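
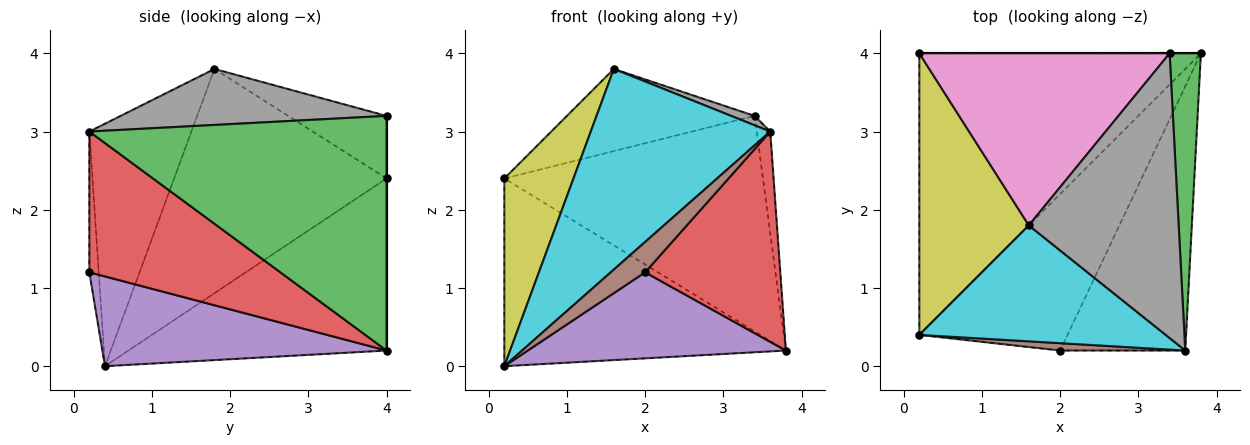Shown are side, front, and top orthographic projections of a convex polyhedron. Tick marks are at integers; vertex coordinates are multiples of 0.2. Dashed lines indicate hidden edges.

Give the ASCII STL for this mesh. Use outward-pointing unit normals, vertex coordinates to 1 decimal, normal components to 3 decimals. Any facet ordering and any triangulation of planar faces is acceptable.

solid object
 facet normal -0.453 0.494 -0.742
  outer loop
   vertex 0.2 0.4 0.0
   vertex 0.2 4.0 2.4
   vertex 3.8 4.0 0.2
  endloop
 endfacet
 facet normal 0.000 1.000 0.000
  outer loop
   vertex 3.4 4.0 3.2
   vertex 3.8 4.0 0.2
   vertex 0.2 4.0 2.4
  endloop
 endfacet
 facet normal 0.990 0.045 0.132
  outer loop
   vertex 3.4 4.0 3.2
   vertex 3.6 0.2 3.0
   vertex 3.8 4.0 0.2
  endloop
 endfacet
 facet normal 0.661 -0.468 -0.587
  outer loop
   vertex 2.0 0.2 1.2
   vertex 3.8 4.0 0.2
   vertex 3.6 0.2 3.0
  endloop
 endfacet
 facet normal 0.469 -0.426 -0.774
  outer loop
   vertex 2.0 0.2 1.2
   vertex 0.2 0.4 0.0
   vertex 3.8 4.0 0.2
  endloop
 endfacet
 facet normal -0.256 -0.939 0.228
  outer loop
   vertex 2.0 0.2 1.2
   vertex 3.6 0.2 3.0
   vertex 0.2 0.4 0.0
  endloop
 endfacet
 facet normal -0.220 0.420 0.880
  outer loop
   vertex 1.6 1.8 3.8
   vertex 3.4 4.0 3.2
   vertex 0.2 4.0 2.4
  endloop
 endfacet
 facet normal 0.350 -0.031 0.936
  outer loop
   vertex 1.6 1.8 3.8
   vertex 3.6 0.2 3.0
   vertex 3.4 4.0 3.2
  endloop
 endfacet
 facet normal -0.862 -0.281 0.421
  outer loop
   vertex 1.6 1.8 3.8
   vertex 0.2 4.0 2.4
   vertex 0.2 0.4 0.0
  endloop
 endfacet
 facet normal -0.442 -0.777 0.449
  outer loop
   vertex 1.6 1.8 3.8
   vertex 0.2 0.4 0.0
   vertex 3.6 0.2 3.0
  endloop
 endfacet
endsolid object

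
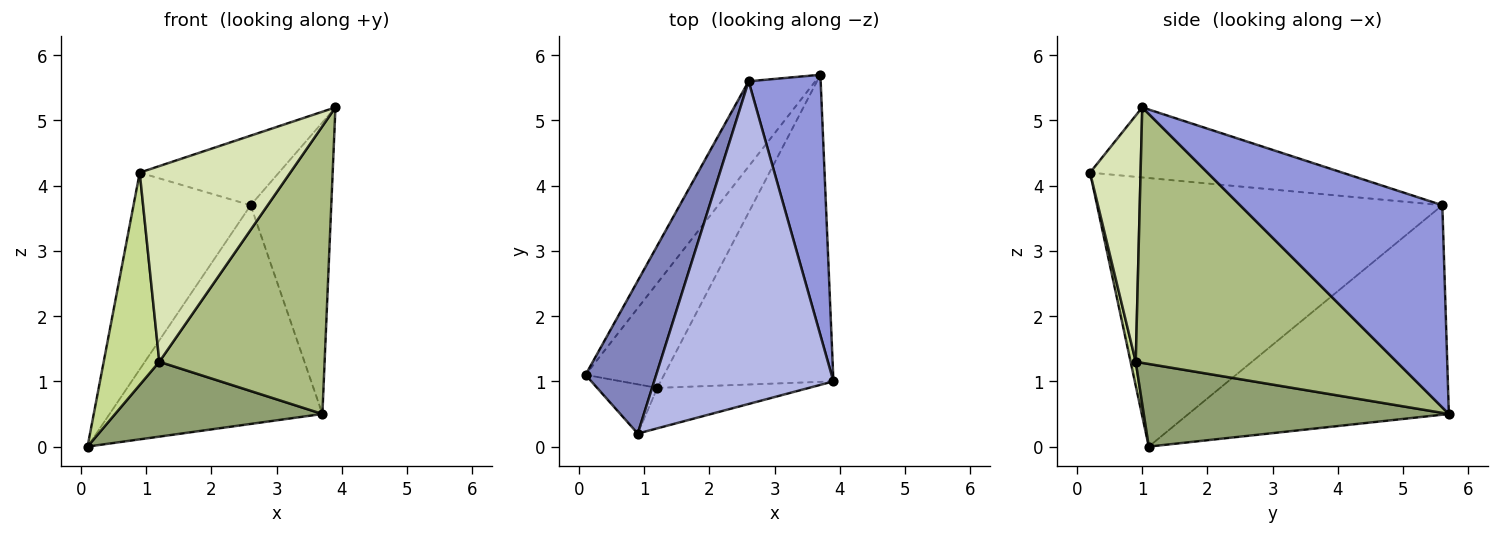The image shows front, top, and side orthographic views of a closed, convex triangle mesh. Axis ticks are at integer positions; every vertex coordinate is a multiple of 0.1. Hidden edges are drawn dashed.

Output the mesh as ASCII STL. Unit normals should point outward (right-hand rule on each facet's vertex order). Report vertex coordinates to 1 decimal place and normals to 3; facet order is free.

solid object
 facet normal -0.752 0.614 -0.239
  outer loop
   vertex 2.6 5.6 3.7
   vertex 3.7 5.7 0.5
   vertex 0.1 1.1 0.0
  endloop
 endfacet
 facet normal -0.919 0.312 0.242
  outer loop
   vertex 2.6 5.6 3.7
   vertex 0.1 1.1 0.0
   vertex 0.9 0.2 4.2
  endloop
 endfacet
 facet normal 0.882 0.352 0.314
  outer loop
   vertex 2.6 5.6 3.7
   vertex 3.9 1.0 5.2
   vertex 3.7 5.7 0.5
  endloop
 endfacet
 facet normal -0.357 0.197 0.913
  outer loop
   vertex 2.6 5.6 3.7
   vertex 0.9 0.2 4.2
   vertex 3.9 1.0 5.2
  endloop
 endfacet
 facet normal 0.650 -0.442 -0.618
  outer loop
   vertex 1.2 0.9 1.3
   vertex 0.1 1.1 0.0
   vertex 3.7 5.7 0.5
  endloop
 endfacet
 facet normal 0.734 -0.465 -0.496
  outer loop
   vertex 1.2 0.9 1.3
   vertex 3.7 5.7 0.5
   vertex 3.9 1.0 5.2
  endloop
 endfacet
 facet normal 0.089 -0.970 -0.225
  outer loop
   vertex 1.2 0.9 1.3
   vertex 0.9 0.2 4.2
   vertex 0.1 1.1 0.0
  endloop
 endfacet
 facet normal 0.312 -0.930 -0.192
  outer loop
   vertex 1.2 0.9 1.3
   vertex 3.9 1.0 5.2
   vertex 0.9 0.2 4.2
  endloop
 endfacet
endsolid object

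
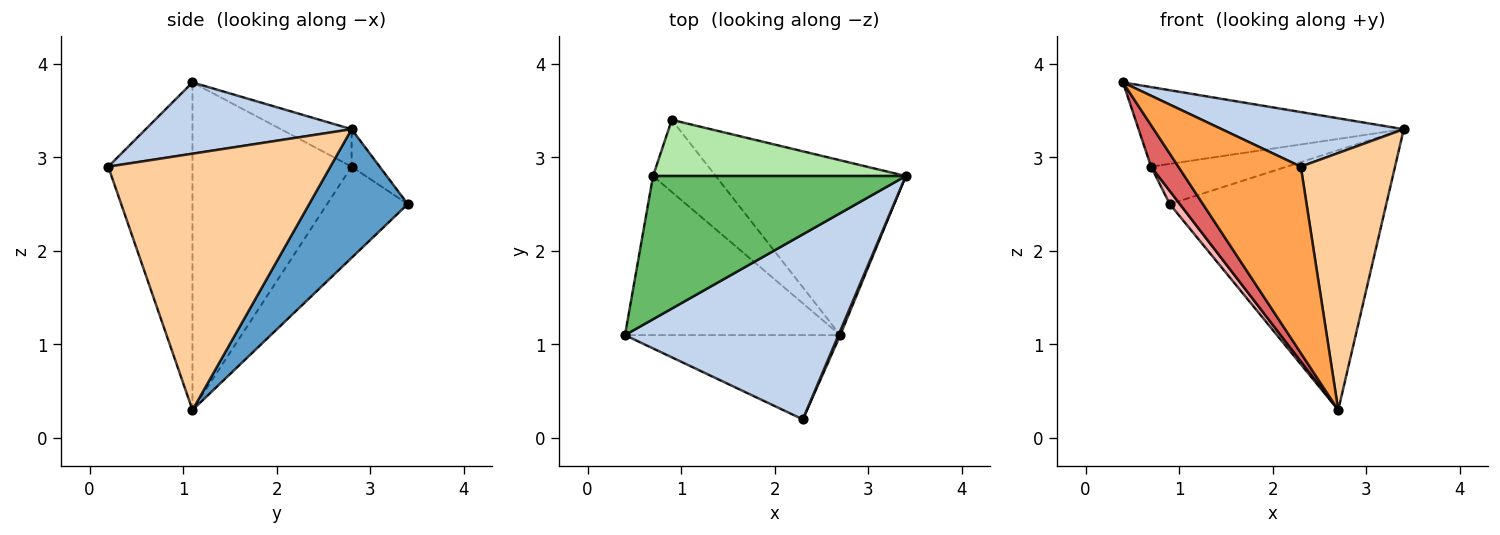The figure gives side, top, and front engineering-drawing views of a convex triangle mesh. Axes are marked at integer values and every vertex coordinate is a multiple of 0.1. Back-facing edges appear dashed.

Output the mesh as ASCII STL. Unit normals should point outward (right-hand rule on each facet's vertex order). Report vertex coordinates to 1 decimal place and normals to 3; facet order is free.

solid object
 facet normal 0.353 0.776 -0.522
  outer loop
   vertex 2.7 1.1 0.3
   vertex 0.9 3.4 2.5
   vertex 3.4 2.8 3.3
  endloop
 endfacet
 facet normal 0.305 -0.270 0.913
  outer loop
   vertex 2.3 0.2 2.9
   vertex 3.4 2.8 3.3
   vertex 0.4 1.1 3.8
  endloop
 endfacet
 facet normal -0.531 -0.772 -0.349
  outer loop
   vertex 2.3 0.2 2.9
   vertex 0.4 1.1 3.8
   vertex 2.7 1.1 0.3
  endloop
 endfacet
 facet normal 0.921 -0.390 0.006
  outer loop
   vertex 2.3 0.2 2.9
   vertex 2.7 1.1 0.3
   vertex 3.4 2.8 3.3
  endloop
 endfacet
 facet normal -0.128 0.482 0.867
  outer loop
   vertex 0.7 2.8 2.9
   vertex 0.4 1.1 3.8
   vertex 3.4 2.8 3.3
  endloop
 endfacet
 facet normal -0.120 0.578 0.807
  outer loop
   vertex 0.7 2.8 2.9
   vertex 3.4 2.8 3.3
   vertex 0.9 3.4 2.5
  endloop
 endfacet
 facet normal -0.827 -0.142 -0.544
  outer loop
   vertex 0.7 2.8 2.9
   vertex 2.7 1.1 0.3
   vertex 0.4 1.1 3.8
  endloop
 endfacet
 facet normal -0.820 -0.102 -0.564
  outer loop
   vertex 0.7 2.8 2.9
   vertex 0.9 3.4 2.5
   vertex 2.7 1.1 0.3
  endloop
 endfacet
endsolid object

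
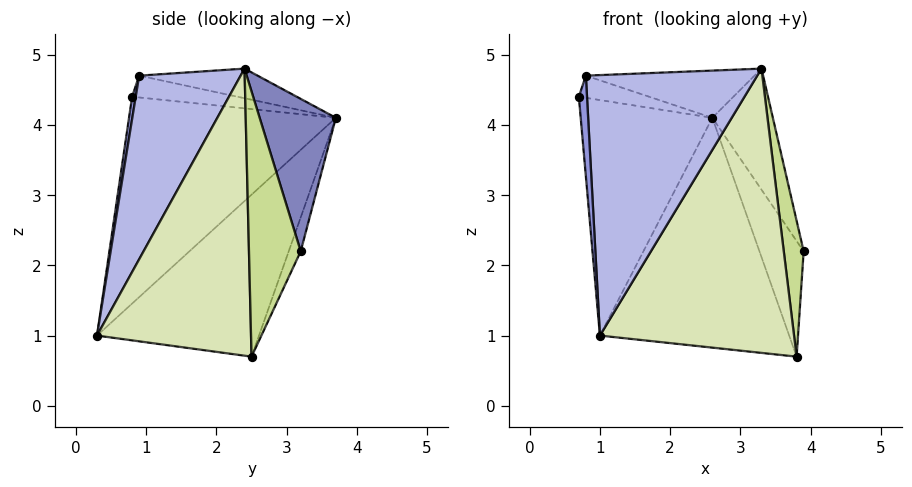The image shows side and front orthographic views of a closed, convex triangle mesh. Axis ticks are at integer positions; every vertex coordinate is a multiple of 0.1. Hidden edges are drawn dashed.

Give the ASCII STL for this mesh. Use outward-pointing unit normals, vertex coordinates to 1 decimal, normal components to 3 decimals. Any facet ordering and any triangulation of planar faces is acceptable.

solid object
 facet normal -0.834 0.531 -0.152
  outer loop
   vertex 1.0 0.3 1.0
   vertex 0.7 0.8 4.4
   vertex 2.6 3.7 4.1
  endloop
 endfacet
 facet normal 0.734 0.583 0.349
  outer loop
   vertex 3.3 2.4 4.8
   vertex 3.9 3.2 2.2
   vertex 2.6 3.7 4.1
  endloop
 endfacet
 facet normal 0.398 -0.902 0.168
  outer loop
   vertex 0.8 0.9 4.7
   vertex 0.7 0.8 4.4
   vertex 1.0 0.3 1.0
  endloop
 endfacet
 facet normal 0.503 -0.849 0.165
  outer loop
   vertex 0.8 0.9 4.7
   vertex 1.0 0.3 1.0
   vertex 3.3 2.4 4.8
  endloop
 endfacet
 facet normal -0.829 0.552 0.092
  outer loop
   vertex 0.8 0.9 4.7
   vertex 2.6 3.7 4.1
   vertex 0.7 0.8 4.4
  endloop
 endfacet
 facet normal -0.248 0.353 0.902
  outer loop
   vertex 0.8 0.9 4.7
   vertex 3.3 2.4 4.8
   vertex 2.6 3.7 4.1
  endloop
 endfacet
 facet normal 0.928 -0.357 0.105
  outer loop
   vertex 3.8 2.5 0.7
   vertex 3.9 3.2 2.2
   vertex 3.3 2.4 4.8
  endloop
 endfacet
 facet normal 0.621 -0.782 0.057
  outer loop
   vertex 3.8 2.5 0.7
   vertex 3.3 2.4 4.8
   vertex 1.0 0.3 1.0
  endloop
 endfacet
 facet normal -0.240 0.886 -0.397
  outer loop
   vertex 3.8 2.5 0.7
   vertex 2.6 3.7 4.1
   vertex 3.9 3.2 2.2
  endloop
 endfacet
 facet normal -0.582 0.680 -0.446
  outer loop
   vertex 3.8 2.5 0.7
   vertex 1.0 0.3 1.0
   vertex 2.6 3.7 4.1
  endloop
 endfacet
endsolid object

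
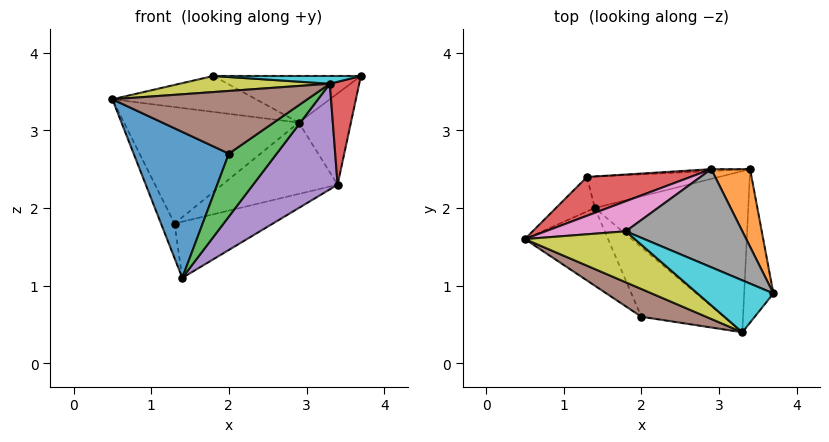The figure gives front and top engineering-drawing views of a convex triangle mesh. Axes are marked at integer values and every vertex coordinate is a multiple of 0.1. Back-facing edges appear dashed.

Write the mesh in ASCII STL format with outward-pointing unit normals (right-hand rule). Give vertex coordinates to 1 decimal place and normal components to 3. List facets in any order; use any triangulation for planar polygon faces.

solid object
 facet normal -0.628 -0.687 -0.365
  outer loop
   vertex 2.0 0.6 2.7
   vertex 0.5 1.6 3.4
   vertex 1.4 2.0 1.1
  endloop
 endfacet
 facet normal 0.720 0.529 0.450
  outer loop
   vertex 2.9 2.5 3.1
   vertex 3.7 0.9 3.7
   vertex 3.4 2.5 2.3
  endloop
 endfacet
 facet normal 0.379 -0.621 -0.686
  outer loop
   vertex 3.3 0.4 3.6
   vertex 2.0 0.6 2.7
   vertex 1.4 2.0 1.1
  endloop
 endfacet
 facet normal 0.671 -0.413 -0.616
  outer loop
   vertex 3.3 0.4 3.6
   vertex 3.4 2.5 2.3
   vertex 3.7 0.9 3.7
  endloop
 endfacet
 facet normal 0.538 -0.462 -0.705
  outer loop
   vertex 3.3 0.4 3.6
   vertex 1.4 2.0 1.1
   vertex 3.4 2.5 2.3
  endloop
 endfacet
 facet normal -0.388 -0.843 0.373
  outer loop
   vertex 3.3 0.4 3.6
   vertex 0.5 1.6 3.4
   vertex 2.0 0.6 2.7
  endloop
 endfacet
 facet normal -0.203 0.751 0.629
  outer loop
   vertex 1.8 1.7 3.7
   vertex 2.9 2.5 3.1
   vertex 0.5 1.6 3.4
  endloop
 endfacet
 facet normal 0.178 0.422 0.889
  outer loop
   vertex 1.8 1.7 3.7
   vertex 3.7 0.9 3.7
   vertex 2.9 2.5 3.1
  endloop
 endfacet
 facet normal -0.193 -0.295 0.936
  outer loop
   vertex 1.8 1.7 3.7
   vertex 0.5 1.6 3.4
   vertex 3.3 0.4 3.6
  endloop
 endfacet
 facet normal -0.062 -0.148 0.987
  outer loop
   vertex 1.8 1.7 3.7
   vertex 3.3 0.4 3.6
   vertex 3.7 0.9 3.7
  endloop
 endfacet
 facet normal 0.074 0.870 -0.487
  outer loop
   vertex 1.3 2.4 1.8
   vertex 3.4 2.5 2.3
   vertex 1.4 2.0 1.1
  endloop
 endfacet
 facet normal -0.041 0.999 -0.026
  outer loop
   vertex 1.3 2.4 1.8
   vertex 2.9 2.5 3.1
   vertex 3.4 2.5 2.3
  endloop
 endfacet
 facet normal -0.905 0.302 -0.302
  outer loop
   vertex 1.3 2.4 1.8
   vertex 1.4 2.0 1.1
   vertex 0.5 1.6 3.4
  endloop
 endfacet
 facet normal -0.302 0.905 0.302
  outer loop
   vertex 1.3 2.4 1.8
   vertex 0.5 1.6 3.4
   vertex 2.9 2.5 3.1
  endloop
 endfacet
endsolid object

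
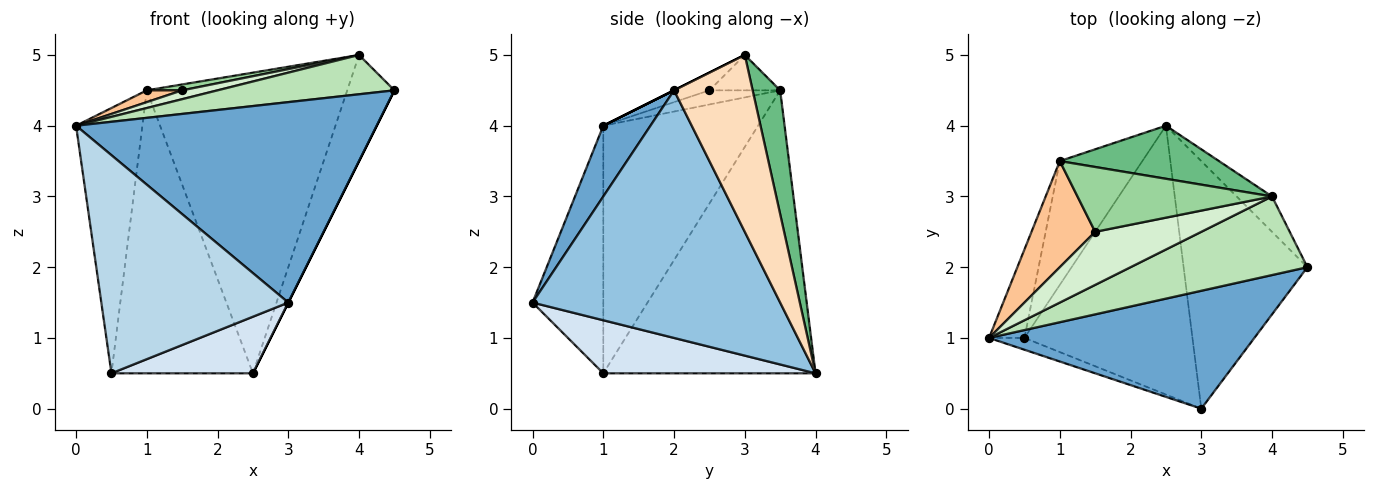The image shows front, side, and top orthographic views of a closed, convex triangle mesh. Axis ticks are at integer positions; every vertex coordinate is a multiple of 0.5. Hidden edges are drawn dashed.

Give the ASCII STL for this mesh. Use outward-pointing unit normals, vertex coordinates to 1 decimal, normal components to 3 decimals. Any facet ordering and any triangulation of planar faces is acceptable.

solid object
 facet normal 0.134 -0.854 0.502
  outer loop
   vertex 3.0 0.0 1.5
   vertex 4.5 2.0 4.5
   vertex 0.0 1.0 4.0
  endloop
 endfacet
 facet normal 0.894 0.000 -0.447
  outer loop
   vertex 3.0 0.0 1.5
   vertex 2.5 4.0 0.5
   vertex 4.5 2.0 4.5
  endloop
 endfacet
 facet normal -0.353 -0.934 -0.050
  outer loop
   vertex 0.5 1.0 0.5
   vertex 3.0 0.0 1.5
   vertex 0.0 1.0 4.0
  endloop
 endfacet
 facet normal 0.295 -0.197 -0.935
  outer loop
   vertex 0.5 1.0 0.5
   vertex 2.5 4.0 0.5
   vertex 3.0 0.0 1.5
  endloop
 endfacet
 facet normal -0.911 0.391 -0.130
  outer loop
   vertex 1.0 3.5 4.5
   vertex 0.5 1.0 0.5
   vertex 0.0 1.0 4.0
  endloop
 endfacet
 facet normal -0.809 0.539 -0.236
  outer loop
   vertex 1.0 3.5 4.5
   vertex 2.5 4.0 0.5
   vertex 0.5 1.0 0.5
  endloop
 endfacet
 facet normal -0.216 -0.108 0.970
  outer loop
   vertex 1.5 2.5 4.5
   vertex 1.0 3.5 4.5
   vertex 0.0 1.0 4.0
  endloop
 endfacet
 facet normal 0.845 0.507 -0.169
  outer loop
   vertex 4.0 3.0 5.0
   vertex 4.5 2.0 4.5
   vertex 2.5 4.0 0.5
  endloop
 endfacet
 facet normal 0.134 0.976 0.172
  outer loop
   vertex 4.0 3.0 5.0
   vertex 2.5 4.0 0.5
   vertex 1.0 3.5 4.5
  endloop
 endfacet
 facet normal -0.178 -0.089 0.980
  outer loop
   vertex 4.0 3.0 5.0
   vertex 1.0 3.5 4.5
   vertex 1.5 2.5 4.5
  endloop
 endfacet
 facet normal 0.000 -0.447 0.894
  outer loop
   vertex 4.0 3.0 5.0
   vertex 0.0 1.0 4.0
   vertex 4.5 2.0 4.5
  endloop
 endfacet
 facet normal -0.162 -0.162 0.973
  outer loop
   vertex 4.0 3.0 5.0
   vertex 1.5 2.5 4.5
   vertex 0.0 1.0 4.0
  endloop
 endfacet
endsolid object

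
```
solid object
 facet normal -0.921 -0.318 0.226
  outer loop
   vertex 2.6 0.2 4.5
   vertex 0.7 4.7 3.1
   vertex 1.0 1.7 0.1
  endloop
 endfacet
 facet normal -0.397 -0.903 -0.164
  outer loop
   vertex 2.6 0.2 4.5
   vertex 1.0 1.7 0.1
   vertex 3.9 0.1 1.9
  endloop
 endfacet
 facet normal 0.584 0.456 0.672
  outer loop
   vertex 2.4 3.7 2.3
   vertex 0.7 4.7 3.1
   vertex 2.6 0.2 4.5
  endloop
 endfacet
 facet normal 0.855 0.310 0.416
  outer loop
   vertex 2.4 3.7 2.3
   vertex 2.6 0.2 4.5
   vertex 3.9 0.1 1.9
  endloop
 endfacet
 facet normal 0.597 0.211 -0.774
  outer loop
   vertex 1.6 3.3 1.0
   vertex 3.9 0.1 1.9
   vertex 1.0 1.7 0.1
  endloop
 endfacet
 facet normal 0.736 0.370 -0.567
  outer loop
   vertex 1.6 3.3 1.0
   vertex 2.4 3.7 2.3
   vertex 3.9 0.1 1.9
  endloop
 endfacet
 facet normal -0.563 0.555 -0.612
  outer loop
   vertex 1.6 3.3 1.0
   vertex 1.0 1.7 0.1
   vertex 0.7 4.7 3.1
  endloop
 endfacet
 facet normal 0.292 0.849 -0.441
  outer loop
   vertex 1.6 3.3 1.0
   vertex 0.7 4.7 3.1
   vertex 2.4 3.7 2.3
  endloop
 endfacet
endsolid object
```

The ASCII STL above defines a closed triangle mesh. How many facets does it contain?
8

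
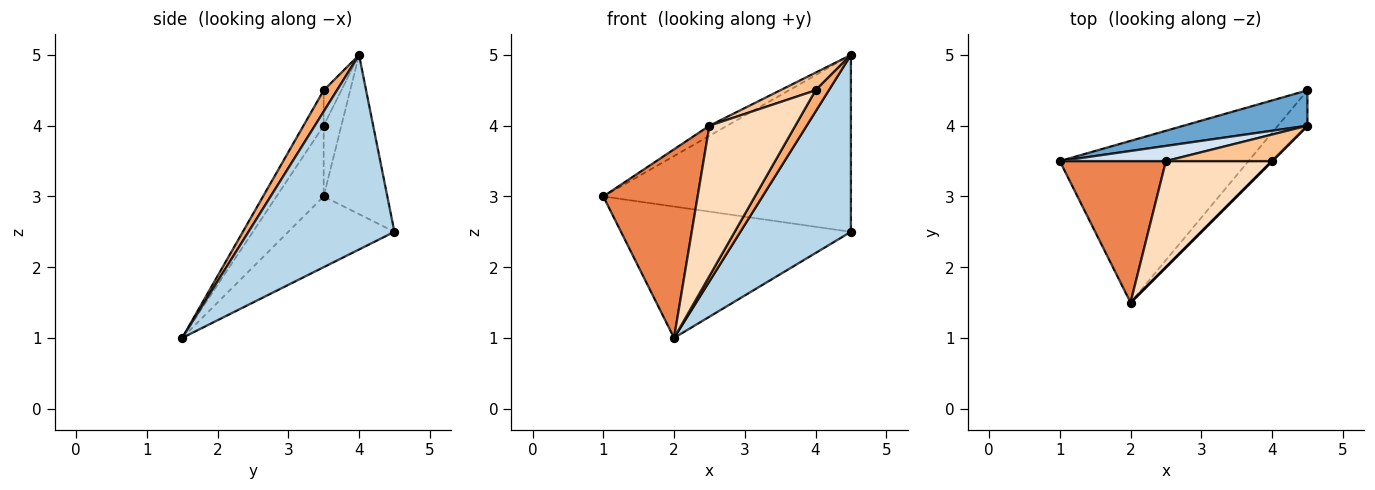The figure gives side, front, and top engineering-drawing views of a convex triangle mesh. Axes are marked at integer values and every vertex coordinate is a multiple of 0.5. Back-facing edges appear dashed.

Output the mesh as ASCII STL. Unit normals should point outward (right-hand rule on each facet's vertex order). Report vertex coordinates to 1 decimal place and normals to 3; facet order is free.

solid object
 facet normal -0.244 0.951 0.190
  outer loop
   vertex 4.5 4.5 2.5
   vertex 1.0 3.5 3.0
   vertex 4.5 4.0 5.0
  endloop
 endfacet
 facet normal -0.279 0.605 -0.745
  outer loop
   vertex 4.5 4.5 2.5
   vertex 2.0 1.5 1.0
   vertex 1.0 3.5 3.0
  endloop
 endfacet
 facet normal 0.791 -0.600 -0.120
  outer loop
   vertex 4.5 4.5 2.5
   vertex 4.5 4.0 5.0
   vertex 2.0 1.5 1.0
  endloop
 endfacet
 facet normal -0.485 0.485 0.728
  outer loop
   vertex 2.5 3.5 4.0
   vertex 4.5 4.0 5.0
   vertex 1.0 3.5 3.0
  endloop
 endfacet
 facet normal -0.371 -0.743 0.557
  outer loop
   vertex 2.5 3.5 4.0
   vertex 1.0 3.5 3.0
   vertex 2.0 1.5 1.0
  endloop
 endfacet
 facet normal 0.707 -0.707 0.000
  outer loop
   vertex 4.0 3.5 4.5
   vertex 2.0 1.5 1.0
   vertex 4.5 4.0 5.0
  endloop
 endfacet
 facet normal -0.267 -0.535 0.802
  outer loop
   vertex 4.0 3.5 4.5
   vertex 4.5 4.0 5.0
   vertex 2.5 3.5 4.0
  endloop
 endfacet
 facet normal -0.189 -0.802 0.566
  outer loop
   vertex 4.0 3.5 4.5
   vertex 2.5 3.5 4.0
   vertex 2.0 1.5 1.0
  endloop
 endfacet
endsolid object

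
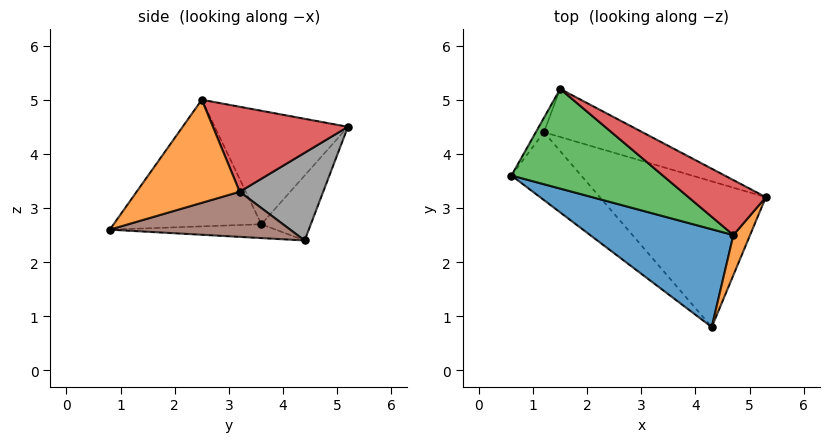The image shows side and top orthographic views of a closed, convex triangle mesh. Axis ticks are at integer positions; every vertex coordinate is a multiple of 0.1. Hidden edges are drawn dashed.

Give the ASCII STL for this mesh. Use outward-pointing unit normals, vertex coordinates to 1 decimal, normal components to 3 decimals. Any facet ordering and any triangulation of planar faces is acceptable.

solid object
 facet normal -0.492 -0.670 0.556
  outer loop
   vertex 4.7 2.5 5.0
   vertex 0.6 3.6 2.7
   vertex 4.3 0.8 2.6
  endloop
 endfacet
 facet normal 0.898 -0.416 0.145
  outer loop
   vertex 4.7 2.5 5.0
   vertex 4.3 0.8 2.6
   vertex 5.3 3.2 3.3
  endloop
 endfacet
 facet normal -0.523 -0.490 0.697
  outer loop
   vertex 1.5 5.2 4.5
   vertex 0.6 3.6 2.7
   vertex 4.7 2.5 5.0
  endloop
 endfacet
 facet normal 0.523 0.707 0.476
  outer loop
   vertex 1.5 5.2 4.5
   vertex 4.7 2.5 5.0
   vertex 5.3 3.2 3.3
  endloop
 endfacet
 facet normal -0.190 -0.217 -0.958
  outer loop
   vertex 1.2 4.4 2.4
   vertex 4.3 0.8 2.6
   vertex 0.6 3.6 2.7
  endloop
 endfacet
 facet normal 0.258 0.170 -0.951
  outer loop
   vertex 1.2 4.4 2.4
   vertex 5.3 3.2 3.3
   vertex 4.3 0.8 2.6
  endloop
 endfacet
 facet normal -0.814 0.572 -0.102
  outer loop
   vertex 1.2 4.4 2.4
   vertex 0.6 3.6 2.7
   vertex 1.5 5.2 4.5
  endloop
 endfacet
 facet normal 0.335 0.863 -0.377
  outer loop
   vertex 1.2 4.4 2.4
   vertex 1.5 5.2 4.5
   vertex 5.3 3.2 3.3
  endloop
 endfacet
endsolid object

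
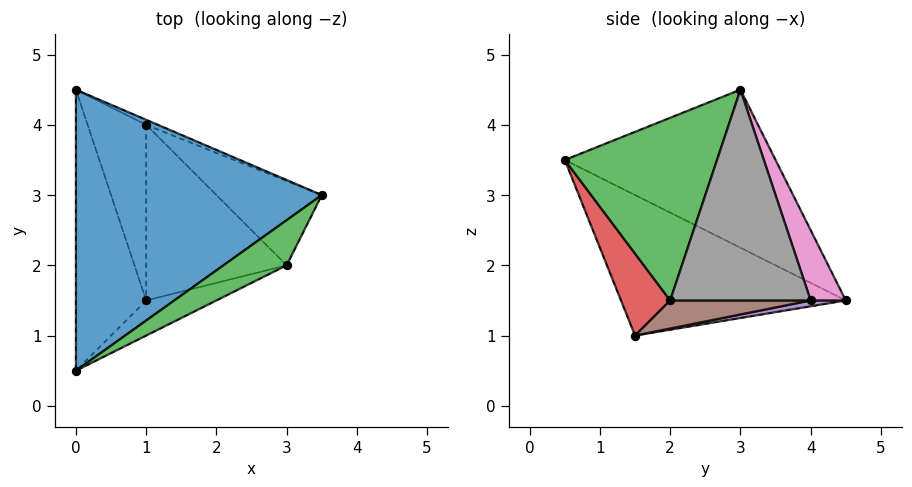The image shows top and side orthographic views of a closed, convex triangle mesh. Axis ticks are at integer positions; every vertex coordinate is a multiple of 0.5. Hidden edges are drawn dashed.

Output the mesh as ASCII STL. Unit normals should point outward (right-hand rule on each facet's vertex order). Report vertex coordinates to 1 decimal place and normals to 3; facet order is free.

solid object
 facet normal -0.498 0.388 0.775
  outer loop
   vertex 0.0 4.5 1.5
   vertex 0.0 0.5 3.5
   vertex 3.5 3.0 4.5
  endloop
 endfacet
 facet normal -0.873 -0.218 -0.436
  outer loop
   vertex 1.0 1.5 1.0
   vertex 0.0 0.5 3.5
   vertex 0.0 4.5 1.5
  endloop
 endfacet
 facet normal 0.536 -0.824 0.185
  outer loop
   vertex 3.0 2.0 1.5
   vertex 3.5 3.0 4.5
   vertex 0.0 0.5 3.5
  endloop
 endfacet
 facet normal 0.293 -0.922 -0.252
  outer loop
   vertex 3.0 2.0 1.5
   vertex 0.0 0.5 3.5
   vertex 1.0 1.5 1.0
  endloop
 endfacet
 facet normal 0.098 0.195 -0.976
  outer loop
   vertex 1.0 4.0 1.5
   vertex 1.0 1.5 1.0
   vertex 0.0 4.5 1.5
  endloop
 endfacet
 facet normal 0.192 0.192 -0.962
  outer loop
   vertex 1.0 4.0 1.5
   vertex 3.0 2.0 1.5
   vertex 1.0 1.5 1.0
  endloop
 endfacet
 facet normal 0.446 0.892 -0.074
  outer loop
   vertex 1.0 4.0 1.5
   vertex 0.0 4.5 1.5
   vertex 3.5 3.0 4.5
  endloop
 endfacet
 facet normal 0.667 0.667 -0.333
  outer loop
   vertex 1.0 4.0 1.5
   vertex 3.5 3.0 4.5
   vertex 3.0 2.0 1.5
  endloop
 endfacet
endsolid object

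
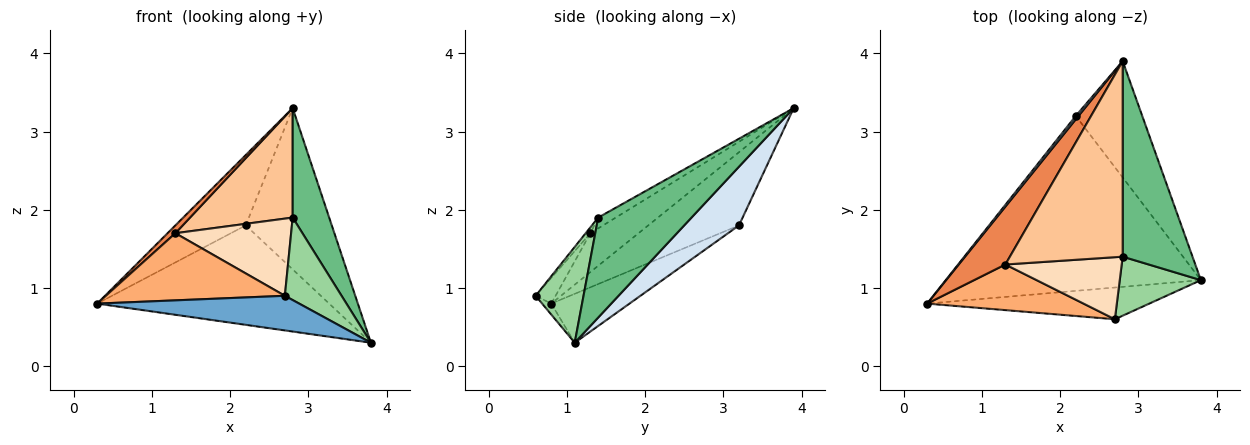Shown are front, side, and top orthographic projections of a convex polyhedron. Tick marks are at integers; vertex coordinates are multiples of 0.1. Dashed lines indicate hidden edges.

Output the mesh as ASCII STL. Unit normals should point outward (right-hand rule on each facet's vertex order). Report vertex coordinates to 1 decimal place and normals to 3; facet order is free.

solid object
 facet normal -0.033 -0.737 -0.675
  outer loop
   vertex 2.7 0.6 0.9
   vertex 0.3 0.8 0.8
   vertex 3.8 1.1 0.3
  endloop
 endfacet
 facet normal -0.164 0.487 -0.858
  outer loop
   vertex 2.2 3.2 1.8
   vertex 3.8 1.1 0.3
   vertex 0.3 0.8 0.8
  endloop
 endfacet
 facet normal -0.790 0.613 0.030
  outer loop
   vertex 2.2 3.2 1.8
   vertex 0.3 0.8 0.8
   vertex 2.8 3.9 3.3
  endloop
 endfacet
 facet normal 0.459 0.721 -0.520
  outer loop
   vertex 2.2 3.2 1.8
   vertex 2.8 3.9 3.3
   vertex 3.8 1.1 0.3
  endloop
 endfacet
 facet normal -0.636 -0.103 0.764
  outer loop
   vertex 1.3 1.3 1.7
   vertex 2.8 3.9 3.3
   vertex 0.3 0.8 0.8
  endloop
 endfacet
 facet normal -0.092 -0.824 0.560
  outer loop
   vertex 1.3 1.3 1.7
   vertex 0.3 0.8 0.8
   vertex 2.7 0.6 0.9
  endloop
 endfacet
 facet normal -0.083 -0.487 0.869
  outer loop
   vertex 2.8 1.4 1.9
   vertex 2.8 3.9 3.3
   vertex 1.3 1.3 1.7
  endloop
 endfacet
 facet normal -0.032 -0.779 0.626
  outer loop
   vertex 2.8 1.4 1.9
   vertex 1.3 1.3 1.7
   vertex 2.7 0.6 0.9
  endloop
 endfacet
 facet normal 0.781 -0.305 0.545
  outer loop
   vertex 2.8 1.4 1.9
   vertex 3.8 1.1 0.3
   vertex 2.8 3.9 3.3
  endloop
 endfacet
 facet normal 0.566 -0.670 0.480
  outer loop
   vertex 2.8 1.4 1.9
   vertex 2.7 0.6 0.9
   vertex 3.8 1.1 0.3
  endloop
 endfacet
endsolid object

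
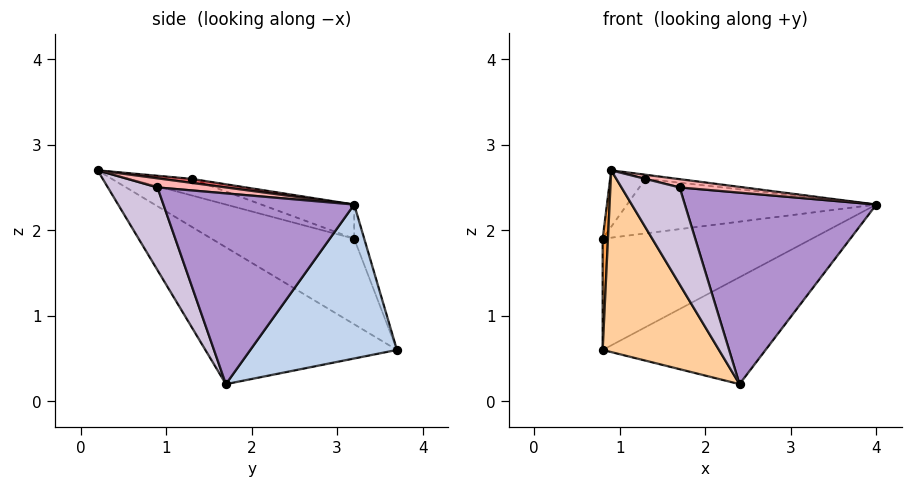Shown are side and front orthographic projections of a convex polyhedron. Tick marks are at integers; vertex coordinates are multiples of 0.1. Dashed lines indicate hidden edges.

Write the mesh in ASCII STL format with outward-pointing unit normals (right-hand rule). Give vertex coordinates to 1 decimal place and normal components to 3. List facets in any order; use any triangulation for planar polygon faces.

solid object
 facet normal -0.045 0.932 0.359
  outer loop
   vertex 0.8 3.7 0.6
   vertex 0.8 3.2 1.9
   vertex 4.0 3.2 2.3
  endloop
 endfacet
 facet normal 0.464 0.515 -0.721
  outer loop
   vertex 0.8 3.7 0.6
   vertex 4.0 3.2 2.3
   vertex 2.4 1.7 0.2
  endloop
 endfacet
 facet normal -0.999 -0.037 -0.014
  outer loop
   vertex 0.8 3.7 0.6
   vertex 0.9 0.2 2.7
   vertex 0.8 3.2 1.9
  endloop
 endfacet
 facet normal -0.660 -0.400 -0.636
  outer loop
   vertex 0.8 3.7 0.6
   vertex 2.4 1.7 0.2
   vertex 0.9 0.2 2.7
  endloop
 endfacet
 facet normal -0.118 0.316 0.941
  outer loop
   vertex 1.3 1.3 2.6
   vertex 4.0 3.2 2.3
   vertex 0.8 3.2 1.9
  endloop
 endfacet
 facet normal -0.395 0.224 0.891
  outer loop
   vertex 1.3 1.3 2.6
   vertex 0.8 3.2 1.9
   vertex 0.9 0.2 2.7
  endloop
 endfacet
 facet normal 0.063 0.068 0.996
  outer loop
   vertex 1.3 1.3 2.6
   vertex 0.9 0.2 2.7
   vertex 4.0 3.2 2.3
  endloop
 endfacet
 facet normal 0.646 -0.606 0.464
  outer loop
   vertex 1.7 0.9 2.5
   vertex 4.0 3.2 2.3
   vertex 0.9 0.2 2.7
  endloop
 endfacet
 facet normal 0.705 -0.708 -0.032
  outer loop
   vertex 1.7 0.9 2.5
   vertex 2.4 1.7 0.2
   vertex 4.0 3.2 2.3
  endloop
 endfacet
 facet normal 0.647 -0.759 -0.067
  outer loop
   vertex 1.7 0.9 2.5
   vertex 0.9 0.2 2.7
   vertex 2.4 1.7 0.2
  endloop
 endfacet
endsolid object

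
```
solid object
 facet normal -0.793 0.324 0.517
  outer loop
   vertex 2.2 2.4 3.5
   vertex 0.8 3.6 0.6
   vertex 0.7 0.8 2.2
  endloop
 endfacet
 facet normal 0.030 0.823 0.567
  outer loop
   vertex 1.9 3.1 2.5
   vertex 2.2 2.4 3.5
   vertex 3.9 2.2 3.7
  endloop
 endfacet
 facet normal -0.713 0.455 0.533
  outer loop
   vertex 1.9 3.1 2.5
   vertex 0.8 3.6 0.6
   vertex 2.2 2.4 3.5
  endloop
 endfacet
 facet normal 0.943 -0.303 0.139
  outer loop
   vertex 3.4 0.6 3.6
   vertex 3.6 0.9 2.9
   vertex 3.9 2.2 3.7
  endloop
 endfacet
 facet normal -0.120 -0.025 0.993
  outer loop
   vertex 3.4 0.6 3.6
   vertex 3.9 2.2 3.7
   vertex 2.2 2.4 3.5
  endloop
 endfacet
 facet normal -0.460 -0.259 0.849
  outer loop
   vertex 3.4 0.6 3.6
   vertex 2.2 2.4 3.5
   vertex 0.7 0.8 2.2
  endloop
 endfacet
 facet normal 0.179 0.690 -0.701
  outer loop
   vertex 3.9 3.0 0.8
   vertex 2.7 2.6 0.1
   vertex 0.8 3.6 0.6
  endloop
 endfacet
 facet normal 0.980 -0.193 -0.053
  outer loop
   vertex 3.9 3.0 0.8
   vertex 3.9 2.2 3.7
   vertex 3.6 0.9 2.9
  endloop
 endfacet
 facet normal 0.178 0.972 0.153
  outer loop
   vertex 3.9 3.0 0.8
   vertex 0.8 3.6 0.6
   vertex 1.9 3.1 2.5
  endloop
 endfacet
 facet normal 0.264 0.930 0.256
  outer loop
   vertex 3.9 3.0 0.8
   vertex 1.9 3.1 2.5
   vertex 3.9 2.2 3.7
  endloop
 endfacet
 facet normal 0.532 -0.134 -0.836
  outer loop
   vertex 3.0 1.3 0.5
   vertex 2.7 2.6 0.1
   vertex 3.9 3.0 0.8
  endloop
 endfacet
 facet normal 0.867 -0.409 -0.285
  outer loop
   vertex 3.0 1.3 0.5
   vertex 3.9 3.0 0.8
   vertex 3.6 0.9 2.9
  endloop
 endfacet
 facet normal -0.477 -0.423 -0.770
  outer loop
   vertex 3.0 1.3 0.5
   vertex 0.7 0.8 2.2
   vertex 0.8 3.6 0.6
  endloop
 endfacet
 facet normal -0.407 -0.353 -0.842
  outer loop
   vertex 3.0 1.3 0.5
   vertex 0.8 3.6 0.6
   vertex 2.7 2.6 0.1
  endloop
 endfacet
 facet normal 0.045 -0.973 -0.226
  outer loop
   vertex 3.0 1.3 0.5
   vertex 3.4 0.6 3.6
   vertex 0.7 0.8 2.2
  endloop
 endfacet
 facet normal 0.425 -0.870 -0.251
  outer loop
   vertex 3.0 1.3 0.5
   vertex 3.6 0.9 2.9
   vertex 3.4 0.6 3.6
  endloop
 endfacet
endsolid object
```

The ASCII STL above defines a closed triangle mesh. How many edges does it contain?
24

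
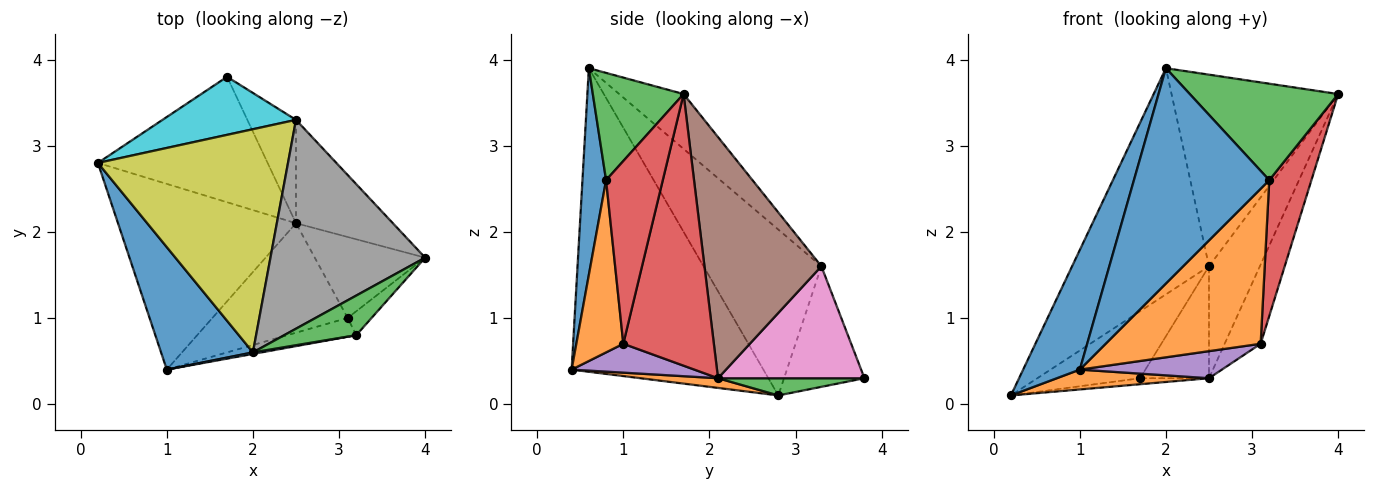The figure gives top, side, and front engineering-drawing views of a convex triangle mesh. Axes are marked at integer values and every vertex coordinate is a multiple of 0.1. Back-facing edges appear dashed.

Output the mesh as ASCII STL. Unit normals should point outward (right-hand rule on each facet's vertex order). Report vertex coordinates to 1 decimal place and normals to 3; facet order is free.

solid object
 facet normal -0.921 -0.272 0.279
  outer loop
   vertex 2.0 0.6 3.9
   vertex 0.2 2.8 0.1
   vertex 1.0 0.4 0.4
  endloop
 endfacet
 facet normal 0.054 -0.106 -0.993
  outer loop
   vertex 2.5 2.1 0.3
   vertex 1.0 0.4 0.4
   vertex 0.2 2.8 0.1
  endloop
 endfacet
 facet normal 0.101 0.047 -0.994
  outer loop
   vertex 1.7 3.8 0.3
   vertex 2.5 2.1 0.3
   vertex 0.2 2.8 0.1
  endloop
 endfacet
 facet normal 0.869 0.346 -0.353
  outer loop
   vertex 3.1 1.0 0.7
   vertex 2.5 2.1 0.3
   vertex 4.0 1.7 3.6
  endloop
 endfacet
 facet normal 0.203 -0.235 -0.951
  outer loop
   vertex 3.1 1.0 0.7
   vertex 1.0 0.4 0.4
   vertex 2.5 2.1 0.3
  endloop
 endfacet
 facet normal 0.860 0.374 -0.346
  outer loop
   vertex 2.5 3.3 1.6
   vertex 4.0 1.7 3.6
   vertex 2.5 2.1 0.3
  endloop
 endfacet
 facet normal 0.842 0.396 -0.366
  outer loop
   vertex 2.5 3.3 1.6
   vertex 2.5 2.1 0.3
   vertex 1.7 3.8 0.3
  endloop
 endfacet
 facet normal -0.253 0.654 0.713
  outer loop
   vertex 2.5 3.3 1.6
   vertex 2.0 0.6 3.9
   vertex 4.0 1.7 3.6
  endloop
 endfacet
 facet normal -0.523 0.607 0.599
  outer loop
   vertex 2.5 3.3 1.6
   vertex 0.2 2.8 0.1
   vertex 2.0 0.6 3.9
  endloop
 endfacet
 facet normal -0.509 0.651 0.563
  outer loop
   vertex 2.5 3.3 1.6
   vertex 1.7 3.8 0.3
   vertex 0.2 2.8 0.1
  endloop
 endfacet
 facet normal 0.172 -0.985 0.007
  outer loop
   vertex 3.2 0.8 2.6
   vertex 2.0 0.6 3.9
   vertex 1.0 0.4 0.4
  endloop
 endfacet
 facet normal 0.288 -0.951 -0.115
  outer loop
   vertex 3.2 0.8 2.6
   vertex 1.0 0.4 0.4
   vertex 3.1 1.0 0.7
  endloop
 endfacet
 facet normal 0.492 -0.805 0.331
  outer loop
   vertex 3.2 0.8 2.6
   vertex 4.0 1.7 3.6
   vertex 2.0 0.6 3.9
  endloop
 endfacet
 facet normal 0.798 -0.593 -0.104
  outer loop
   vertex 3.2 0.8 2.6
   vertex 3.1 1.0 0.7
   vertex 4.0 1.7 3.6
  endloop
 endfacet
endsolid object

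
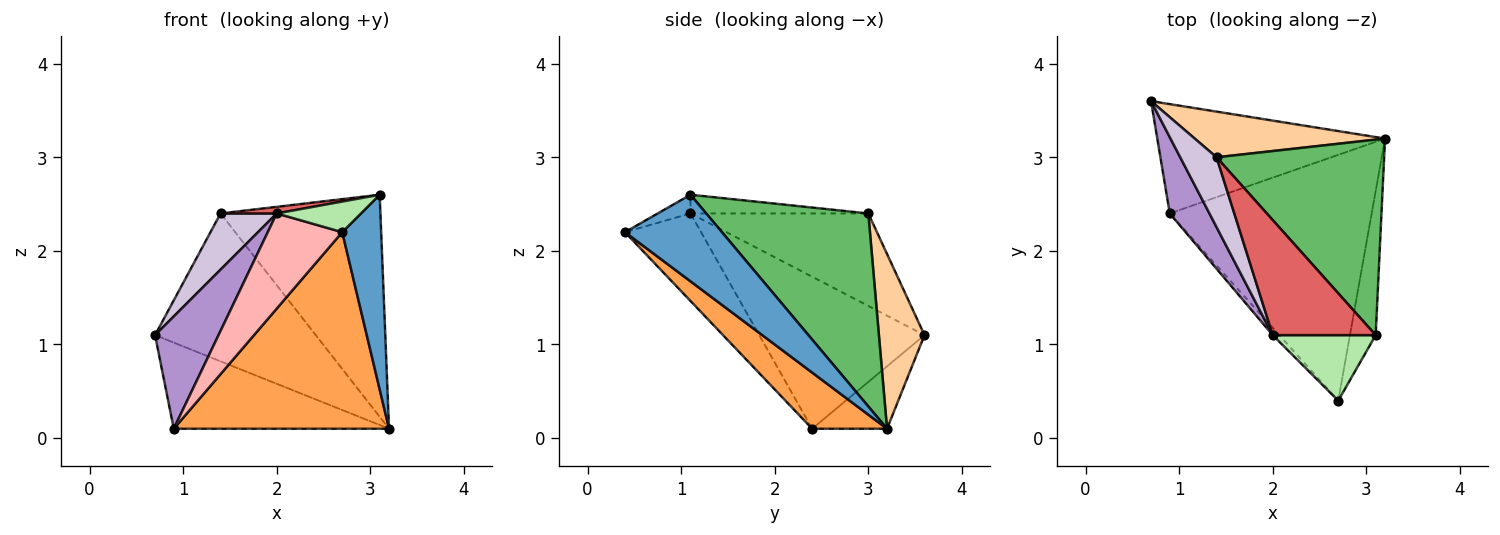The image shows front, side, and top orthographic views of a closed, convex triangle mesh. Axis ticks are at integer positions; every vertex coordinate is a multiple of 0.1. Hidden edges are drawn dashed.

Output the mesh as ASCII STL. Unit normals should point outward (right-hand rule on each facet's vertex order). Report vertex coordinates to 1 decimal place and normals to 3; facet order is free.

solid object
 facet normal 0.895 -0.359 -0.266
  outer loop
   vertex 3.1 1.1 2.6
   vertex 2.7 0.4 2.2
   vertex 3.2 3.2 0.1
  endloop
 endfacet
 facet normal -0.210 0.605 -0.768
  outer loop
   vertex 0.9 2.4 0.1
   vertex 0.7 3.6 1.1
   vertex 3.2 3.2 0.1
  endloop
 endfacet
 facet normal 0.212 -0.610 -0.763
  outer loop
   vertex 0.9 2.4 0.1
   vertex 3.2 3.2 0.1
   vertex 2.7 0.4 2.2
  endloop
 endfacet
 facet normal 0.261 0.922 0.285
  outer loop
   vertex 1.4 3.0 2.4
   vertex 3.2 3.2 0.1
   vertex 0.7 3.6 1.1
  endloop
 endfacet
 facet normal 0.606 0.597 0.526
  outer loop
   vertex 1.4 3.0 2.4
   vertex 3.1 1.1 2.6
   vertex 3.2 3.2 0.1
  endloop
 endfacet
 facet normal -0.163 -0.418 0.894
  outer loop
   vertex 2.0 1.1 2.4
   vertex 2.7 0.4 2.2
   vertex 3.1 1.1 2.6
  endloop
 endfacet
 facet normal -0.179 -0.056 0.982
  outer loop
   vertex 2.0 1.1 2.4
   vertex 3.1 1.1 2.6
   vertex 1.4 3.0 2.4
  endloop
 endfacet
 facet normal -0.714 -0.698 -0.053
  outer loop
   vertex 2.0 1.1 2.4
   vertex 0.9 2.4 0.1
   vertex 2.7 0.4 2.2
  endloop
 endfacet
 facet normal -0.907 -0.348 0.237
  outer loop
   vertex 2.0 1.1 2.4
   vertex 0.7 3.6 1.1
   vertex 0.9 2.4 0.1
  endloop
 endfacet
 facet normal -0.893 -0.282 0.351
  outer loop
   vertex 2.0 1.1 2.4
   vertex 1.4 3.0 2.4
   vertex 0.7 3.6 1.1
  endloop
 endfacet
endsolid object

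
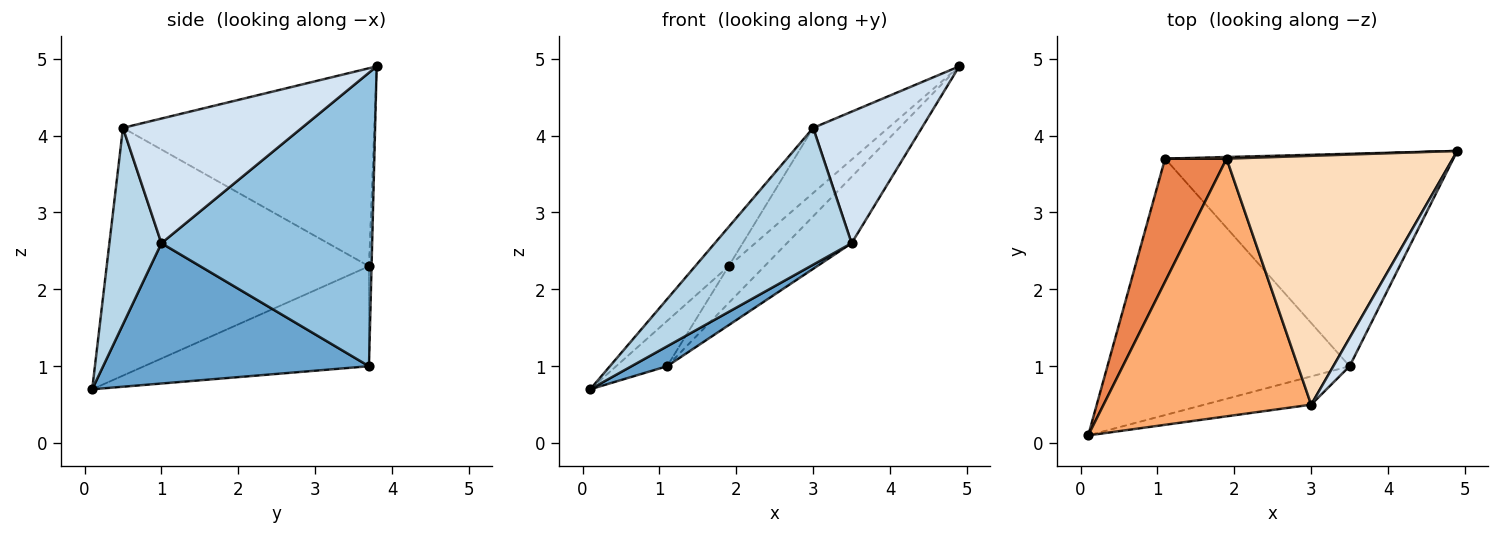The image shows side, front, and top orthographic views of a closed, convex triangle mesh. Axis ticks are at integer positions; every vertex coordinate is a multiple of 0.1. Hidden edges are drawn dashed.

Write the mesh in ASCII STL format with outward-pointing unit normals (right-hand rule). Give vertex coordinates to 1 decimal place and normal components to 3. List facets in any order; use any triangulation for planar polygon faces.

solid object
 facet normal 0.500 -0.067 -0.863
  outer loop
   vertex 1.1 3.7 1.0
   vertex 3.5 1.0 2.6
   vertex 0.1 0.1 0.7
  endloop
 endfacet
 facet normal 0.697 0.214 -0.685
  outer loop
   vertex 1.1 3.7 1.0
   vertex 4.9 3.8 4.9
   vertex 3.5 1.0 2.6
  endloop
 endfacet
 facet normal 0.349 -0.918 -0.190
  outer loop
   vertex 3.0 0.5 4.1
   vertex 0.1 0.1 0.7
   vertex 3.5 1.0 2.6
  endloop
 endfacet
 facet normal 0.849 -0.516 0.111
  outer loop
   vertex 3.0 0.5 4.1
   vertex 3.5 1.0 2.6
   vertex 4.9 3.8 4.9
  endloop
 endfacet
 facet normal -0.836 0.189 0.515
  outer loop
   vertex 1.9 3.7 2.3
   vertex 1.1 3.7 1.0
   vertex 0.1 0.1 0.7
  endloop
 endfacet
 facet normal -0.763 0.097 0.639
  outer loop
   vertex 1.9 3.7 2.3
   vertex 0.1 0.1 0.7
   vertex 3.0 0.5 4.1
  endloop
 endfacet
 facet normal -0.071 0.997 0.044
  outer loop
   vertex 1.9 3.7 2.3
   vertex 4.9 3.8 4.9
   vertex 1.1 3.7 1.0
  endloop
 endfacet
 facet normal -0.646 0.193 0.738
  outer loop
   vertex 1.9 3.7 2.3
   vertex 3.0 0.5 4.1
   vertex 4.9 3.8 4.9
  endloop
 endfacet
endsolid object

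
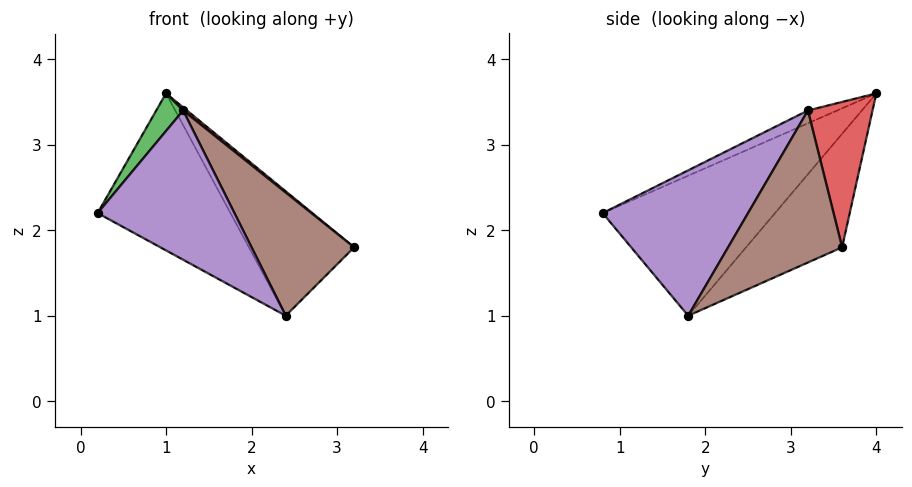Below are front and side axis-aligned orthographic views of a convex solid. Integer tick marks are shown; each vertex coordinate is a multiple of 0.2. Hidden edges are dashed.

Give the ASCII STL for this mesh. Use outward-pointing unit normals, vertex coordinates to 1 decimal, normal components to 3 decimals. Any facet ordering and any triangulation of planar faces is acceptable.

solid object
 facet normal -0.576 0.444 -0.686
  outer loop
   vertex 2.4 1.8 1.0
   vertex 0.2 0.8 2.2
   vertex 1.0 4.0 3.6
  endloop
 endfacet
 facet normal -0.479 0.525 -0.703
  outer loop
   vertex 2.4 1.8 1.0
   vertex 1.0 4.0 3.6
   vertex 3.2 3.6 1.8
  endloop
 endfacet
 facet normal -0.334 -0.306 0.891
  outer loop
   vertex 1.2 3.2 3.4
   vertex 1.0 4.0 3.6
   vertex 0.2 0.8 2.2
  endloop
 endfacet
 facet normal 0.629 -0.037 0.777
  outer loop
   vertex 1.2 3.2 3.4
   vertex 3.2 3.6 1.8
   vertex 1.0 4.0 3.6
  endloop
 endfacet
 facet normal 0.579 -0.545 0.607
  outer loop
   vertex 1.2 3.2 3.4
   vertex 0.2 0.8 2.2
   vertex 2.4 1.8 1.0
  endloop
 endfacet
 facet normal 0.591 -0.532 0.606
  outer loop
   vertex 1.2 3.2 3.4
   vertex 2.4 1.8 1.0
   vertex 3.2 3.6 1.8
  endloop
 endfacet
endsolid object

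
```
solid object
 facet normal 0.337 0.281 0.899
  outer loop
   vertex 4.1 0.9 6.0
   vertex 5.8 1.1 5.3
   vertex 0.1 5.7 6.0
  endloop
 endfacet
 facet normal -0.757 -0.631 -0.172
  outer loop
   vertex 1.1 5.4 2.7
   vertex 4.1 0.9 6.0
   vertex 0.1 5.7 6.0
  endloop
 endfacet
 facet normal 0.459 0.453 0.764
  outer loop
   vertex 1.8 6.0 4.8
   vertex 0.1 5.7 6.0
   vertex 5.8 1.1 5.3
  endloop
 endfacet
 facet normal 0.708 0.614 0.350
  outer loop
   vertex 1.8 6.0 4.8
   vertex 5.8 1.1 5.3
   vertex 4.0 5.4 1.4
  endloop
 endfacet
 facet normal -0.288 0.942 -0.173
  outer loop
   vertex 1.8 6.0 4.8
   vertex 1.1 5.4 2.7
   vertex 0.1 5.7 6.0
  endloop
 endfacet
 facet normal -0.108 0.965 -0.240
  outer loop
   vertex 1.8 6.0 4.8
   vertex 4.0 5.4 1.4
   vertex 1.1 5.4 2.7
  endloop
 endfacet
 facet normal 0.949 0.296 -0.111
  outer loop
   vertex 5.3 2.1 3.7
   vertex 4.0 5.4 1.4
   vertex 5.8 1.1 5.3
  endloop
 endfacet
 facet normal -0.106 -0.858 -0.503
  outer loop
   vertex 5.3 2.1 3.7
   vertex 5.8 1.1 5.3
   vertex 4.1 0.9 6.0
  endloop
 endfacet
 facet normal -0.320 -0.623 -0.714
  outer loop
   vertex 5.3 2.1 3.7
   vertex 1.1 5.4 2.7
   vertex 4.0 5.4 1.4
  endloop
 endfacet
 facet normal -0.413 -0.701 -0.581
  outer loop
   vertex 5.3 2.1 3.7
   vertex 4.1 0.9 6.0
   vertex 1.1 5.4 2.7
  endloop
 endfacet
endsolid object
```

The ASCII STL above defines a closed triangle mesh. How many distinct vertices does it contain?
7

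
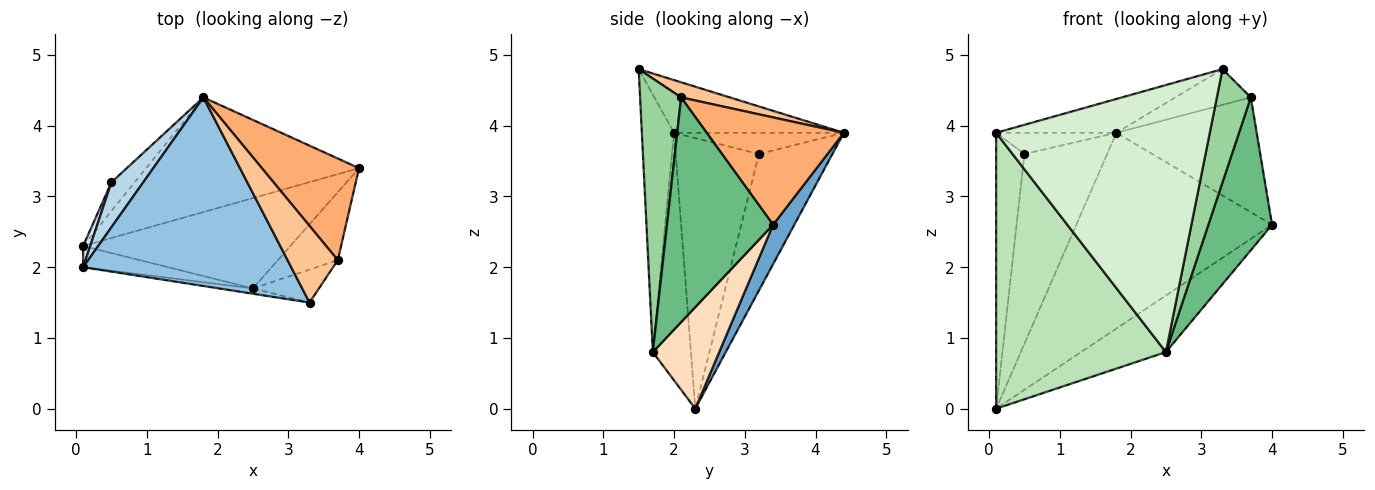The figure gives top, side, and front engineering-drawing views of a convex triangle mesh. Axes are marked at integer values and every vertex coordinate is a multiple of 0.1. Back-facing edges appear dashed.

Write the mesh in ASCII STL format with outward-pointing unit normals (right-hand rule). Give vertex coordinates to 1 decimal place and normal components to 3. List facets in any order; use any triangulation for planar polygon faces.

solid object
 facet normal 0.093 0.859 -0.503
  outer loop
   vertex 0.1 2.3 0.0
   vertex 1.8 4.4 3.9
   vertex 4.0 3.4 2.6
  endloop
 endfacet
 facet normal -0.242 0.171 0.955
  outer loop
   vertex 3.3 1.5 4.8
   vertex 1.8 4.4 3.9
   vertex 0.1 2.0 3.9
  endloop
 endfacet
 facet normal -0.516 0.366 0.774
  outer loop
   vertex 0.5 3.2 3.6
   vertex 0.1 2.0 3.9
   vertex 1.8 4.4 3.9
  endloop
 endfacet
 facet normal -0.947 0.322 0.025
  outer loop
   vertex 0.5 3.2 3.6
   vertex 0.1 2.3 0.0
   vertex 0.1 2.0 3.9
  endloop
 endfacet
 facet normal -0.660 0.743 -0.112
  outer loop
   vertex 0.5 3.2 3.6
   vertex 1.8 4.4 3.9
   vertex 0.1 2.3 0.0
  endloop
 endfacet
 facet normal 0.591 0.604 0.535
  outer loop
   vertex 3.7 2.1 4.4
   vertex 4.0 3.4 2.6
   vertex 1.8 4.4 3.9
  endloop
 endfacet
 facet normal 0.263 0.408 0.874
  outer loop
   vertex 3.7 2.1 4.4
   vertex 1.8 4.4 3.9
   vertex 3.3 1.5 4.8
  endloop
 endfacet
 facet normal 0.383 0.490 -0.783
  outer loop
   vertex 2.5 1.7 0.8
   vertex 0.1 2.3 0.0
   vertex 4.0 3.4 2.6
  endloop
 endfacet
 facet normal 0.836 -0.502 -0.223
  outer loop
   vertex 2.5 1.7 0.8
   vertex 4.0 3.4 2.6
   vertex 3.7 2.1 4.4
  endloop
 endfacet
 facet normal 0.757 -0.627 -0.183
  outer loop
   vertex 2.5 1.7 0.8
   vertex 3.7 2.1 4.4
   vertex 3.3 1.5 4.8
  endloop
 endfacet
 facet normal -0.218 -0.973 -0.075
  outer loop
   vertex 2.5 1.7 0.8
   vertex 0.1 2.0 3.9
   vertex 0.1 2.3 0.0
  endloop
 endfacet
 facet normal -0.149 -0.989 -0.020
  outer loop
   vertex 2.5 1.7 0.8
   vertex 3.3 1.5 4.8
   vertex 0.1 2.0 3.9
  endloop
 endfacet
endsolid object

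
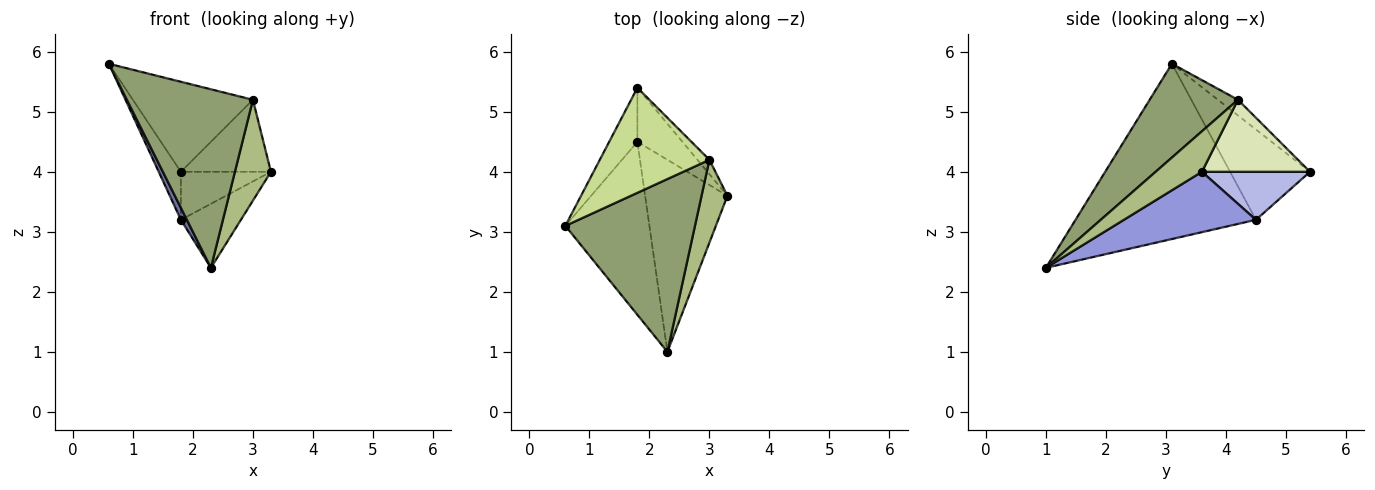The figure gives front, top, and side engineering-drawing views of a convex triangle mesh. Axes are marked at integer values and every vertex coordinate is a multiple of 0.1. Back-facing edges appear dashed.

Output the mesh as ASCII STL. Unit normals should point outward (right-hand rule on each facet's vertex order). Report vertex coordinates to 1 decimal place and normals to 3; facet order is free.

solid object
 facet normal -0.901 -0.030 -0.432
  outer loop
   vertex 1.8 4.5 3.2
   vertex 2.3 1.0 2.4
   vertex 0.6 3.1 5.8
  endloop
 endfacet
 facet normal -0.923 0.256 -0.288
  outer loop
   vertex 1.8 4.5 3.2
   vertex 0.6 3.1 5.8
   vertex 1.8 5.4 4.0
  endloop
 endfacet
 facet normal 0.571 0.260 -0.779
  outer loop
   vertex 1.8 4.5 3.2
   vertex 3.3 3.6 4.0
   vertex 2.3 1.0 2.4
  endloop
 endfacet
 facet normal 0.623 0.519 -0.584
  outer loop
   vertex 1.8 4.5 3.2
   vertex 1.8 5.4 4.0
   vertex 3.3 3.6 4.0
  endloop
 endfacet
 facet normal 0.450 -0.642 0.621
  outer loop
   vertex 3.0 4.2 5.2
   vertex 0.6 3.1 5.8
   vertex 2.3 1.0 2.4
  endloop
 endfacet
 facet normal 0.705 -0.548 0.450
  outer loop
   vertex 3.0 4.2 5.2
   vertex 2.3 1.0 2.4
   vertex 3.3 3.6 4.0
  endloop
 endfacet
 facet normal -0.108 0.647 0.755
  outer loop
   vertex 3.0 4.2 5.2
   vertex 1.8 5.4 4.0
   vertex 0.6 3.1 5.8
  endloop
 endfacet
 facet normal 0.762 0.635 -0.127
  outer loop
   vertex 3.0 4.2 5.2
   vertex 3.3 3.6 4.0
   vertex 1.8 5.4 4.0
  endloop
 endfacet
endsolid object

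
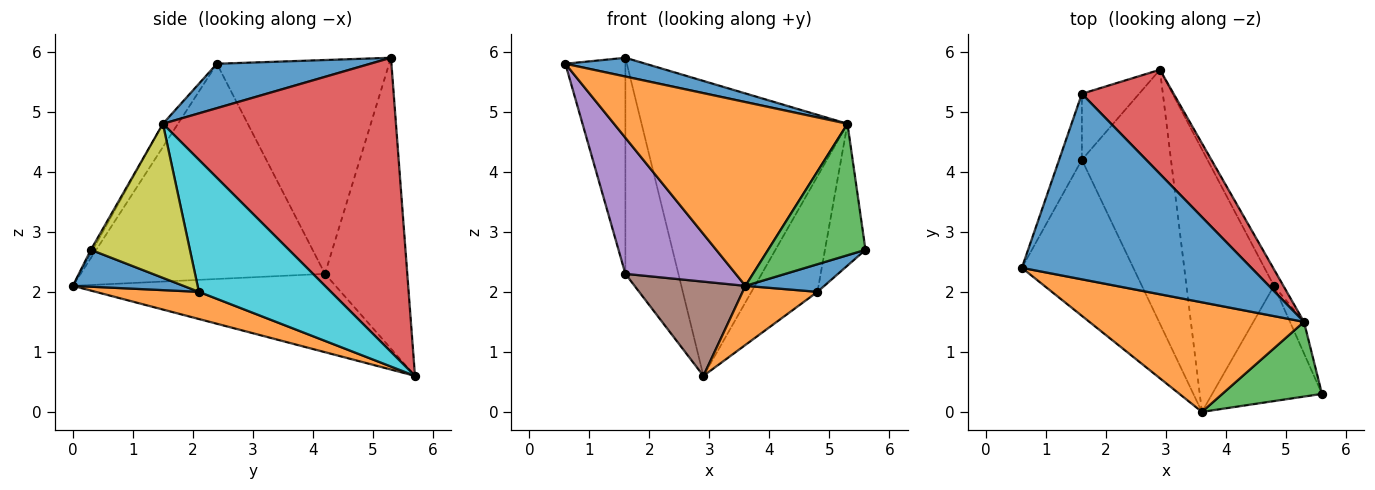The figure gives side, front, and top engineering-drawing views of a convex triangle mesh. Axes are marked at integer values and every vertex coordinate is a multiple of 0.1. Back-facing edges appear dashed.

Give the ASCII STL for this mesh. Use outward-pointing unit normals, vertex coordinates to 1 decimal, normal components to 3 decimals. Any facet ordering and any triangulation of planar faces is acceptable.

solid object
 facet normal 0.189 -0.099 0.977
  outer loop
   vertex 5.3 1.5 4.8
   vertex 1.6 5.3 5.9
   vertex 0.6 2.4 5.8
  endloop
 endfacet
 facet normal -0.055 -0.858 0.511
  outer loop
   vertex 5.3 1.5 4.8
   vertex 0.6 2.4 5.8
   vertex 3.6 0.0 2.1
  endloop
 endfacet
 facet normal -0.018 -0.869 0.494
  outer loop
   vertex 5.3 1.5 4.8
   vertex 3.6 0.0 2.1
   vertex 5.6 0.3 2.7
  endloop
 endfacet
 facet normal 0.730 0.645 0.228
  outer loop
   vertex 5.3 1.5 4.8
   vertex 2.9 5.7 0.6
   vertex 1.6 5.3 5.9
  endloop
 endfacet
 facet normal -0.824 -0.372 -0.427
  outer loop
   vertex 1.6 4.2 2.3
   vertex 3.6 0.0 2.1
   vertex 0.6 2.4 5.8
  endloop
 endfacet
 facet normal -0.636 -0.268 -0.723
  outer loop
   vertex 1.6 4.2 2.3
   vertex 2.9 5.7 0.6
   vertex 3.6 0.0 2.1
  endloop
 endfacet
 facet normal -0.940 0.327 -0.100
  outer loop
   vertex 1.6 4.2 2.3
   vertex 0.6 2.4 5.8
   vertex 1.6 5.3 5.9
  endloop
 endfacet
 facet normal -0.830 0.534 -0.163
  outer loop
   vertex 1.6 4.2 2.3
   vertex 1.6 5.3 5.9
   vertex 2.9 5.7 0.6
  endloop
 endfacet
 facet normal 0.922 0.377 -0.084
  outer loop
   vertex 4.8 2.1 2.0
   vertex 5.3 1.5 4.8
   vertex 5.6 0.3 2.7
  endloop
 endfacet
 facet normal 0.893 0.446 -0.064
  outer loop
   vertex 4.8 2.1 2.0
   vertex 2.9 5.7 0.6
   vertex 5.3 1.5 4.8
  endloop
 endfacet
 facet normal 0.311 -0.221 -0.924
  outer loop
   vertex 4.8 2.1 2.0
   vertex 5.6 0.3 2.7
   vertex 3.6 0.0 2.1
  endloop
 endfacet
 facet normal 0.290 -0.210 -0.934
  outer loop
   vertex 4.8 2.1 2.0
   vertex 3.6 0.0 2.1
   vertex 2.9 5.7 0.6
  endloop
 endfacet
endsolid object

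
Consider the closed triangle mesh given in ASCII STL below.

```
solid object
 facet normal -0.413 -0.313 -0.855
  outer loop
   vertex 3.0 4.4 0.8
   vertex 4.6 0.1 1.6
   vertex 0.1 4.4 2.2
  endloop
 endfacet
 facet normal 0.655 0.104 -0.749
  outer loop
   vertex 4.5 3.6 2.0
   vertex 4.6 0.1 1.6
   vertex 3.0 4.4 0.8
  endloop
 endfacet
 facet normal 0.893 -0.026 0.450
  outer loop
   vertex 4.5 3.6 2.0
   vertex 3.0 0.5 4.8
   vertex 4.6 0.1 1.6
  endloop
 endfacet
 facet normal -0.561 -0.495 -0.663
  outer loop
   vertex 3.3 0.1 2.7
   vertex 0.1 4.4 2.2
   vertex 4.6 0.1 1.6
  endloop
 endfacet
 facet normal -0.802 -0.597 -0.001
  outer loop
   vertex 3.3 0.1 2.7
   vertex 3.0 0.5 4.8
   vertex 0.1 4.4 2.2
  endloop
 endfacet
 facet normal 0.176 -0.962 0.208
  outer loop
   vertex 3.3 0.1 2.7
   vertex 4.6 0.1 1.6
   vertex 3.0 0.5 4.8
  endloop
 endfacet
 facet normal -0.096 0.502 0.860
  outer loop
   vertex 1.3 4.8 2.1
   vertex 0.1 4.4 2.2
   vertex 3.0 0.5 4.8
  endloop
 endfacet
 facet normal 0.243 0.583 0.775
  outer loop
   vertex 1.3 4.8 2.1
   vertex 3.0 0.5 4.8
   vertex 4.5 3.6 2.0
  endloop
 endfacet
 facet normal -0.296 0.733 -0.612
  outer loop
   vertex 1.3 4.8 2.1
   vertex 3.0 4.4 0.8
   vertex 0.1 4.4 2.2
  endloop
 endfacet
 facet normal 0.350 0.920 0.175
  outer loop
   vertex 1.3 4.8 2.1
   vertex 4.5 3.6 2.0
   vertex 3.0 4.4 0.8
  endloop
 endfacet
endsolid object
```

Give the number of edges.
15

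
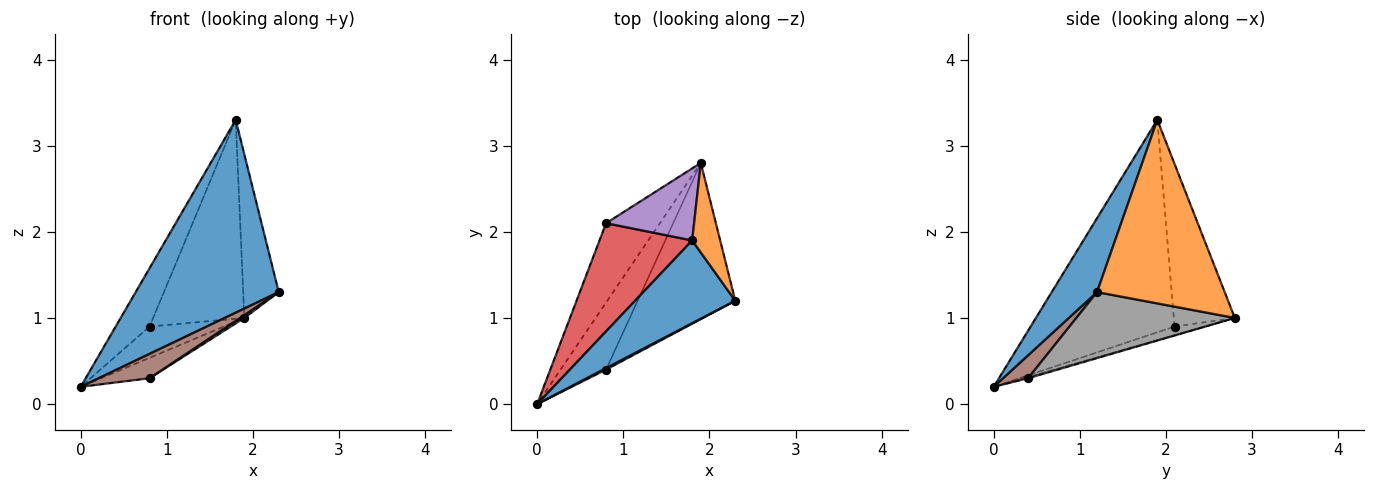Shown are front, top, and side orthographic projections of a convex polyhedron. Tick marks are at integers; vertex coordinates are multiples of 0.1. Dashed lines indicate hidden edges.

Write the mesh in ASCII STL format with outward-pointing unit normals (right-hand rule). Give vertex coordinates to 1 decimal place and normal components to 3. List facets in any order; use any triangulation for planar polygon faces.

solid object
 facet normal 0.279 -0.882 0.379
  outer loop
   vertex 1.8 1.9 3.3
   vertex 0.0 0.0 0.2
   vertex 2.3 1.2 1.3
  endloop
 endfacet
 facet normal 0.953 0.266 0.145
  outer loop
   vertex 1.8 1.9 3.3
   vertex 2.3 1.2 1.3
   vertex 1.9 2.8 1.0
  endloop
 endfacet
 facet normal -0.147 0.363 -0.920
  outer loop
   vertex 0.8 2.1 0.9
   vertex 1.9 2.8 1.0
   vertex 0.0 0.0 0.2
  endloop
 endfacet
 facet normal -0.896 0.211 0.391
  outer loop
   vertex 0.8 2.1 0.9
   vertex 0.0 0.0 0.2
   vertex 1.8 1.9 3.3
  endloop
 endfacet
 facet normal -0.533 0.796 0.288
  outer loop
   vertex 0.8 2.1 0.9
   vertex 1.8 1.9 3.3
   vertex 1.9 2.8 1.0
  endloop
 endfacet
 facet normal 0.441 -0.896 0.055
  outer loop
   vertex 0.8 0.4 0.3
   vertex 2.3 1.2 1.3
   vertex 0.0 0.0 0.2
  endloop
 endfacet
 facet normal -0.026 0.291 -0.956
  outer loop
   vertex 0.8 0.4 0.3
   vertex 0.0 0.0 0.2
   vertex 1.9 2.8 1.0
  endloop
 endfacet
 facet normal 0.560 -0.015 -0.828
  outer loop
   vertex 0.8 0.4 0.3
   vertex 1.9 2.8 1.0
   vertex 2.3 1.2 1.3
  endloop
 endfacet
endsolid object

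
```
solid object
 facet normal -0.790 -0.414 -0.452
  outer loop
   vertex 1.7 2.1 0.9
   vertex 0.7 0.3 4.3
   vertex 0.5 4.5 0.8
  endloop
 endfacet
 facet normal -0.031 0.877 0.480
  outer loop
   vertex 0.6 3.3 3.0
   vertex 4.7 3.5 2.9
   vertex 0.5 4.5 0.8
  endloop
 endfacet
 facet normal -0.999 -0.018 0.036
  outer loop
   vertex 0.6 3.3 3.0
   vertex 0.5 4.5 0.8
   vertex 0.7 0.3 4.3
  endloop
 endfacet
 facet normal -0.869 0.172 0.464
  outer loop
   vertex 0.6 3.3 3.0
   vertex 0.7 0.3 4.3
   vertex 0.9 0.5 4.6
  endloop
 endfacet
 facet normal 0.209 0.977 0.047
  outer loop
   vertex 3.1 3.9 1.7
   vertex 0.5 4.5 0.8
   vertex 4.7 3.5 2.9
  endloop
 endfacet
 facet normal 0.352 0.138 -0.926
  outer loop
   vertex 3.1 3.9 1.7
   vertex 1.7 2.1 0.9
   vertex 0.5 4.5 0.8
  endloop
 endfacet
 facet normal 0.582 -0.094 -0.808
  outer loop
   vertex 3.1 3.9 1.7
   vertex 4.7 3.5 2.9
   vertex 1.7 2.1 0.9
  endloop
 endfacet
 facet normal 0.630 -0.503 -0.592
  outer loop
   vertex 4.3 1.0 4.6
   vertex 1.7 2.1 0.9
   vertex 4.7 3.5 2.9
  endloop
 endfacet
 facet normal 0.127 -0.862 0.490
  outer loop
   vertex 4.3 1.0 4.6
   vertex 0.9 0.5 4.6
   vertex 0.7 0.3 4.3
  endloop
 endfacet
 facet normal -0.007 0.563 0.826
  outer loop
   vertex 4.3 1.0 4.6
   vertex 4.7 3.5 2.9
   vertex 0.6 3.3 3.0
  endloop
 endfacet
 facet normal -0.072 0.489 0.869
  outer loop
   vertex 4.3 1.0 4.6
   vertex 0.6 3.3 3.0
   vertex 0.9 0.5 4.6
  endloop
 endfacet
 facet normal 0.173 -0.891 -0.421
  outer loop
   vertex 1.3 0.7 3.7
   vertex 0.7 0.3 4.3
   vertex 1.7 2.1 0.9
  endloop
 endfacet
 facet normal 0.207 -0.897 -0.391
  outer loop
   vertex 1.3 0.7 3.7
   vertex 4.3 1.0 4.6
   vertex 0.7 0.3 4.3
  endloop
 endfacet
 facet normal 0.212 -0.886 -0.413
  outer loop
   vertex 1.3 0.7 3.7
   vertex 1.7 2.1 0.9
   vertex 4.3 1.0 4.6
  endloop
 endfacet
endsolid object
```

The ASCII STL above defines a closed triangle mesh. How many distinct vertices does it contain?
9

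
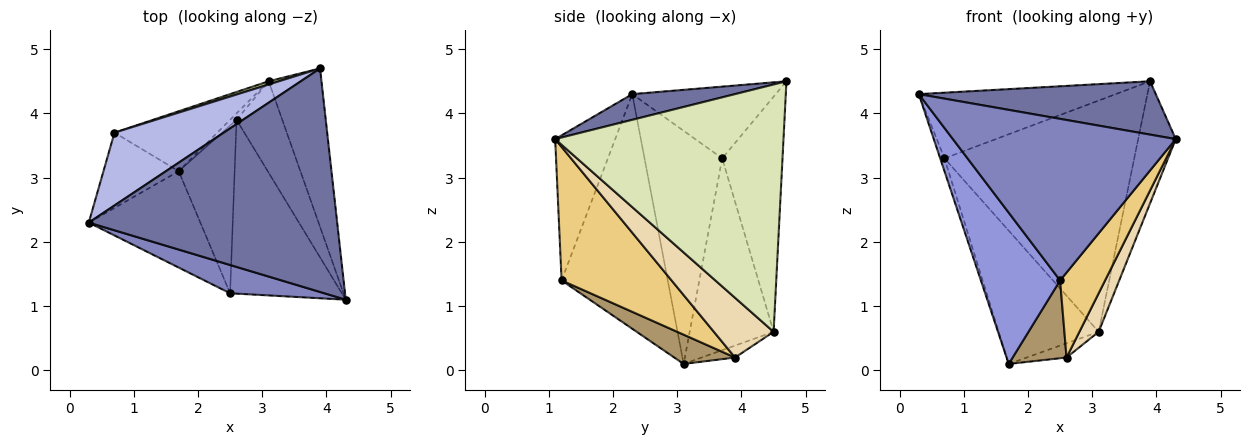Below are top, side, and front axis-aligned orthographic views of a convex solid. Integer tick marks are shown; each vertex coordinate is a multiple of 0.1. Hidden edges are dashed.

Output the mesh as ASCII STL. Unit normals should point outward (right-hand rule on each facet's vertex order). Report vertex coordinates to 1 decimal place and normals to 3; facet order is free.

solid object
 facet normal 0.100 -0.231 0.968
  outer loop
   vertex 3.9 4.7 4.5
   vertex 0.3 2.3 4.3
   vertex 4.3 1.1 3.6
  endloop
 endfacet
 facet normal -0.256 -0.952 0.167
  outer loop
   vertex 2.5 1.2 1.4
   vertex 4.3 1.1 3.6
   vertex 0.3 2.3 4.3
  endloop
 endfacet
 facet normal -0.749 -0.559 -0.356
  outer loop
   vertex 2.5 1.2 1.4
   vertex 0.3 2.3 4.3
   vertex 1.7 3.1 0.1
  endloop
 endfacet
 facet normal -0.438 0.602 0.667
  outer loop
   vertex 0.7 3.7 3.3
   vertex 0.3 2.3 4.3
   vertex 3.9 4.7 4.5
  endloop
 endfacet
 facet normal -0.950 0.052 -0.307
  outer loop
   vertex 0.7 3.7 3.3
   vertex 1.7 3.1 0.1
   vertex 0.3 2.3 4.3
  endloop
 endfacet
 facet normal -0.303 0.953 0.013
  outer loop
   vertex 3.1 4.5 0.6
   vertex 0.7 3.7 3.3
   vertex 3.9 4.7 4.5
  endloop
 endfacet
 facet normal -0.608 0.724 -0.326
  outer loop
   vertex 3.1 4.5 0.6
   vertex 1.7 3.1 0.1
   vertex 0.7 3.7 3.3
  endloop
 endfacet
 facet normal 0.966 0.159 -0.206
  outer loop
   vertex 3.1 4.5 0.6
   vertex 3.9 4.7 4.5
   vertex 4.3 1.1 3.6
  endloop
 endfacet
 facet normal 0.429 -0.380 -0.819
  outer loop
   vertex 2.6 3.9 0.2
   vertex 2.5 1.2 1.4
   vertex 1.7 3.1 0.1
  endloop
 endfacet
 facet normal -0.607 0.724 -0.327
  outer loop
   vertex 2.6 3.9 0.2
   vertex 1.7 3.1 0.1
   vertex 3.1 4.5 0.6
  endloop
 endfacet
 facet normal 0.732 -0.299 -0.612
  outer loop
   vertex 2.6 3.9 0.2
   vertex 4.3 1.1 3.6
   vertex 2.5 1.2 1.4
  endloop
 endfacet
 facet normal 0.769 -0.248 -0.589
  outer loop
   vertex 2.6 3.9 0.2
   vertex 3.1 4.5 0.6
   vertex 4.3 1.1 3.6
  endloop
 endfacet
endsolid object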